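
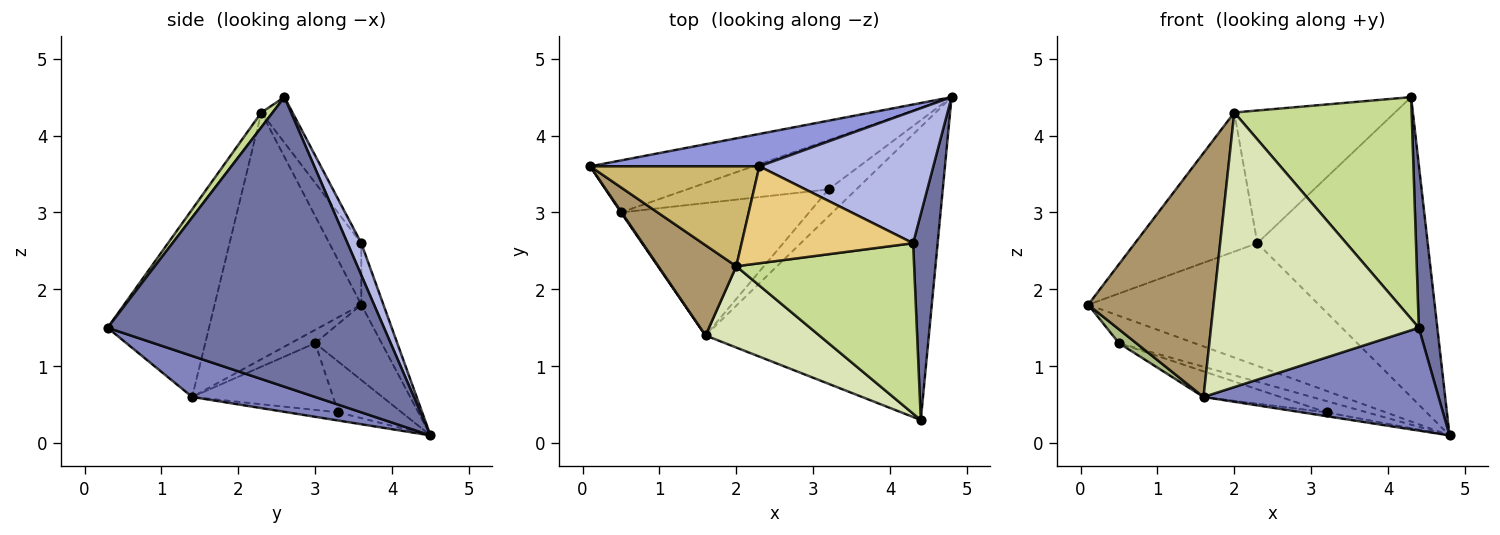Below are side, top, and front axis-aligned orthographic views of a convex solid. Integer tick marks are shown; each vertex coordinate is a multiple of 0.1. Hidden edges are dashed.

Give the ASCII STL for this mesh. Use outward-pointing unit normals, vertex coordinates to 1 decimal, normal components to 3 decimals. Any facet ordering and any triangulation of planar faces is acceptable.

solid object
 facet normal 0.994 -0.067 0.084
  outer loop
   vertex 4.3 2.6 4.5
   vertex 4.4 0.3 1.5
   vertex 4.8 4.5 0.1
  endloop
 endfacet
 facet normal 0.171 -0.326 -0.930
  outer loop
   vertex 1.6 1.4 0.6
   vertex 4.8 4.5 0.1
   vertex 4.4 0.3 1.5
  endloop
 endfacet
 facet normal -0.092 0.963 0.254
  outer loop
   vertex 2.3 3.6 2.6
   vertex 4.8 4.5 0.1
   vertex 0.1 3.6 1.8
  endloop
 endfacet
 facet normal 0.074 0.912 0.402
  outer loop
   vertex 2.3 3.6 2.6
   vertex 4.3 2.6 4.5
   vertex 4.8 4.5 0.1
  endloop
 endfacet
 facet normal -0.379 0.430 -0.819
  outer loop
   vertex 0.5 3.0 1.3
   vertex 0.1 3.6 1.8
   vertex 4.8 4.5 0.1
  endloop
 endfacet
 facet normal -0.814 -0.579 0.043
  outer loop
   vertex 0.5 3.0 1.3
   vertex 1.6 1.4 0.6
   vertex 0.1 3.6 1.8
  endloop
 endfacet
 facet normal 0.050 -0.792 0.609
  outer loop
   vertex 2.0 2.3 4.3
   vertex 4.4 0.3 1.5
   vertex 4.3 2.6 4.5
  endloop
 endfacet
 facet normal -0.424 -0.868 0.257
  outer loop
   vertex 2.0 2.3 4.3
   vertex 1.6 1.4 0.6
   vertex 4.4 0.3 1.5
  endloop
 endfacet
 facet normal -0.739 -0.632 0.234
  outer loop
   vertex 2.0 2.3 4.3
   vertex 0.1 3.6 1.8
   vertex 1.6 1.4 0.6
  endloop
 endfacet
 facet normal -0.208 0.794 0.571
  outer loop
   vertex 2.0 2.3 4.3
   vertex 2.3 3.6 2.6
   vertex 0.1 3.6 1.8
  endloop
 endfacet
 facet normal -0.155 0.798 0.583
  outer loop
   vertex 2.0 2.3 4.3
   vertex 4.3 2.6 4.5
   vertex 2.3 3.6 2.6
  endloop
 endfacet
 facet normal -0.280 0.136 -0.950
  outer loop
   vertex 3.2 3.3 0.4
   vertex 4.8 4.5 0.1
   vertex 1.6 1.4 0.6
  endloop
 endfacet
 facet normal -0.330 0.210 -0.920
  outer loop
   vertex 3.2 3.3 0.4
   vertex 0.5 3.0 1.3
   vertex 4.8 4.5 0.1
  endloop
 endfacet
 facet normal -0.329 0.179 -0.927
  outer loop
   vertex 3.2 3.3 0.4
   vertex 1.6 1.4 0.6
   vertex 0.5 3.0 1.3
  endloop
 endfacet
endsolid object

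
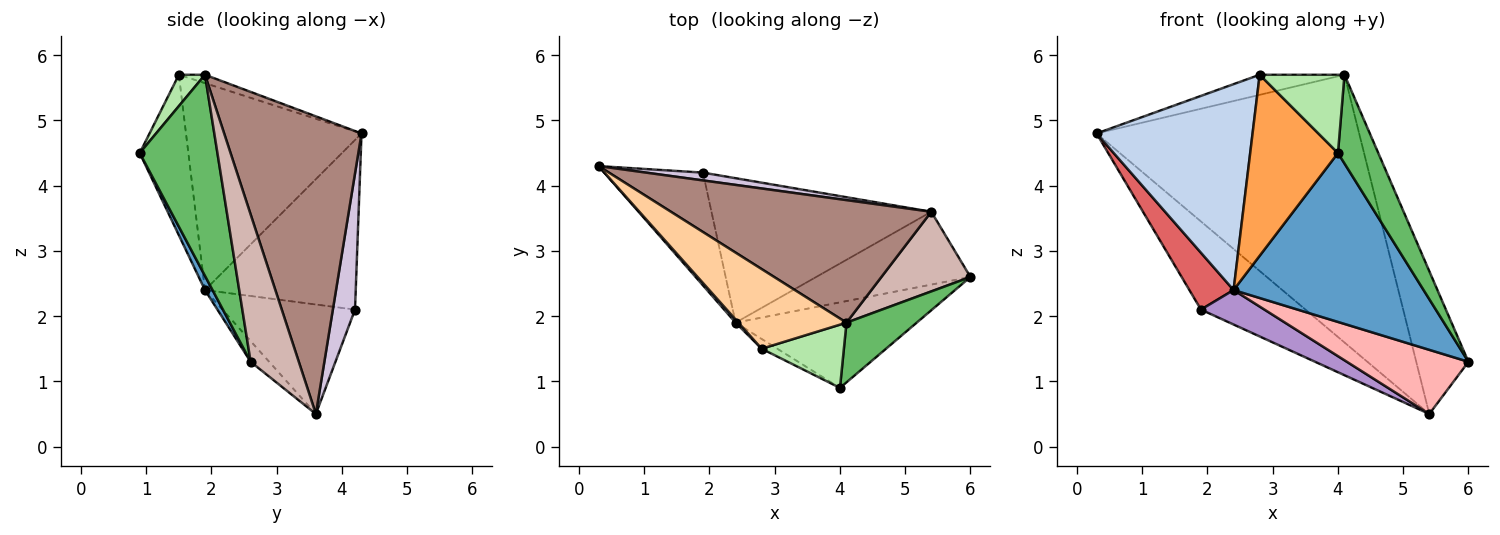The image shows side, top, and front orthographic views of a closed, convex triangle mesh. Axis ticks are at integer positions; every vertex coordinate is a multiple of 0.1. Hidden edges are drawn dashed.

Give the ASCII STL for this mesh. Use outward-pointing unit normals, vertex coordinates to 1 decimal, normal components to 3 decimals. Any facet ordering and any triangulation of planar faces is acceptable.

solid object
 facet normal 0.035 -0.892 -0.452
  outer loop
   vertex 2.4 1.9 2.4
   vertex 6.0 2.6 1.3
   vertex 4.0 0.9 4.5
  endloop
 endfacet
 facet normal -0.748 -0.664 0.010
  outer loop
   vertex 2.4 1.9 2.4
   vertex 2.8 1.5 5.7
   vertex 0.3 4.3 4.8
  endloop
 endfacet
 facet normal -0.484 -0.874 -0.047
  outer loop
   vertex 2.4 1.9 2.4
   vertex 4.0 0.9 4.5
   vertex 2.8 1.5 5.7
  endloop
 endfacet
 facet normal -0.075 0.244 0.967
  outer loop
   vertex 4.1 1.9 5.7
   vertex 0.3 4.3 4.8
   vertex 2.8 1.5 5.7
  endloop
 endfacet
 facet normal 0.848 -0.440 0.296
  outer loop
   vertex 4.1 1.9 5.7
   vertex 4.0 0.9 4.5
   vertex 6.0 2.6 1.3
  endloop
 endfacet
 facet normal 0.233 -0.757 0.611
  outer loop
   vertex 4.1 1.9 5.7
   vertex 2.8 1.5 5.7
   vertex 4.0 0.9 4.5
  endloop
 endfacet
 facet normal -0.838 -0.246 -0.487
  outer loop
   vertex 1.9 4.2 2.1
   vertex 2.4 1.9 2.4
   vertex 0.3 4.3 4.8
  endloop
 endfacet
 facet normal -0.100 -0.658 -0.747
  outer loop
   vertex 5.4 3.6 0.5
   vertex 6.0 2.6 1.3
   vertex 2.4 1.9 2.4
  endloop
 endfacet
 facet normal -0.436 -0.209 -0.875
  outer loop
   vertex 5.4 3.6 0.5
   vertex 2.4 1.9 2.4
   vertex 1.9 4.2 2.1
  endloop
 endfacet
 facet normal 0.207 0.975 0.086
  outer loop
   vertex 5.4 3.6 0.5
   vertex 1.9 4.2 2.1
   vertex 0.3 4.3 4.8
  endloop
 endfacet
 facet normal 0.430 0.821 0.376
  outer loop
   vertex 5.4 3.6 0.5
   vertex 0.3 4.3 4.8
   vertex 4.1 1.9 5.7
  endloop
 endfacet
 facet normal 0.628 0.680 0.379
  outer loop
   vertex 5.4 3.6 0.5
   vertex 4.1 1.9 5.7
   vertex 6.0 2.6 1.3
  endloop
 endfacet
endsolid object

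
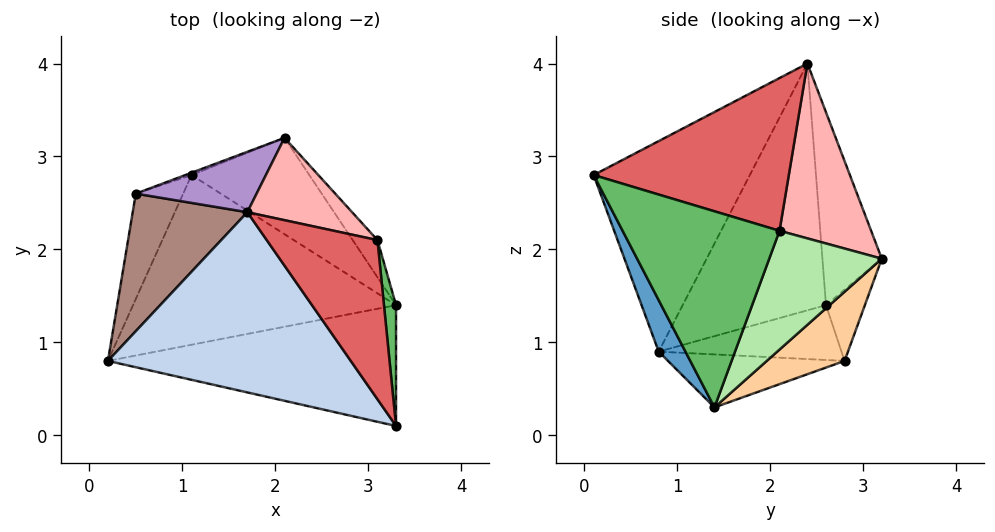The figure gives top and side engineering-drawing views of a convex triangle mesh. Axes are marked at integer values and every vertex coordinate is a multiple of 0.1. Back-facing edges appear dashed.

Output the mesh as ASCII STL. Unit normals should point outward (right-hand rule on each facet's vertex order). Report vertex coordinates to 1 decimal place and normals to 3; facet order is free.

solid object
 facet normal 0.082 -0.884 -0.460
  outer loop
   vertex 3.3 1.4 0.3
   vertex 3.3 0.1 2.8
   vertex 0.2 0.8 0.9
  endloop
 endfacet
 facet normal -0.499 -0.648 0.576
  outer loop
   vertex 1.7 2.4 4.0
   vertex 0.2 0.8 0.9
   vertex 3.3 0.1 2.8
  endloop
 endfacet
 facet normal -0.197 0.040 -0.980
  outer loop
   vertex 1.1 2.8 0.8
   vertex 3.3 1.4 0.3
   vertex 0.2 0.8 0.9
  endloop
 endfacet
 facet normal 0.340 0.741 -0.579
  outer loop
   vertex 1.1 2.8 0.8
   vertex 2.1 3.2 1.9
   vertex 3.3 1.4 0.3
  endloop
 endfacet
 facet normal 0.991 0.117 0.061
  outer loop
   vertex 3.1 2.1 2.2
   vertex 3.3 0.1 2.8
   vertex 3.3 1.4 0.3
  endloop
 endfacet
 facet normal 0.752 0.641 -0.157
  outer loop
   vertex 3.1 2.1 2.2
   vertex 3.3 1.4 0.3
   vertex 2.1 3.2 1.9
  endloop
 endfacet
 facet normal 0.784 0.249 0.568
  outer loop
   vertex 3.1 2.1 2.2
   vertex 1.7 2.4 4.0
   vertex 3.3 0.1 2.8
  endloop
 endfacet
 facet normal 0.631 0.677 0.378
  outer loop
   vertex 3.1 2.1 2.2
   vertex 2.1 3.2 1.9
   vertex 1.7 2.4 4.0
  endloop
 endfacet
 facet normal -0.409 0.876 0.256
  outer loop
   vertex 0.5 2.6 1.4
   vertex 1.7 2.4 4.0
   vertex 2.1 3.2 1.9
  endloop
 endfacet
 facet normal -0.343 0.939 -0.030
  outer loop
   vertex 0.5 2.6 1.4
   vertex 2.1 3.2 1.9
   vertex 1.1 2.8 0.8
  endloop
 endfacet
 facet normal -0.906 0.034 0.421
  outer loop
   vertex 0.5 2.6 1.4
   vertex 0.2 0.8 0.9
   vertex 1.7 2.4 4.0
  endloop
 endfacet
 facet normal -0.723 0.294 -0.625
  outer loop
   vertex 0.5 2.6 1.4
   vertex 1.1 2.8 0.8
   vertex 0.2 0.8 0.9
  endloop
 endfacet
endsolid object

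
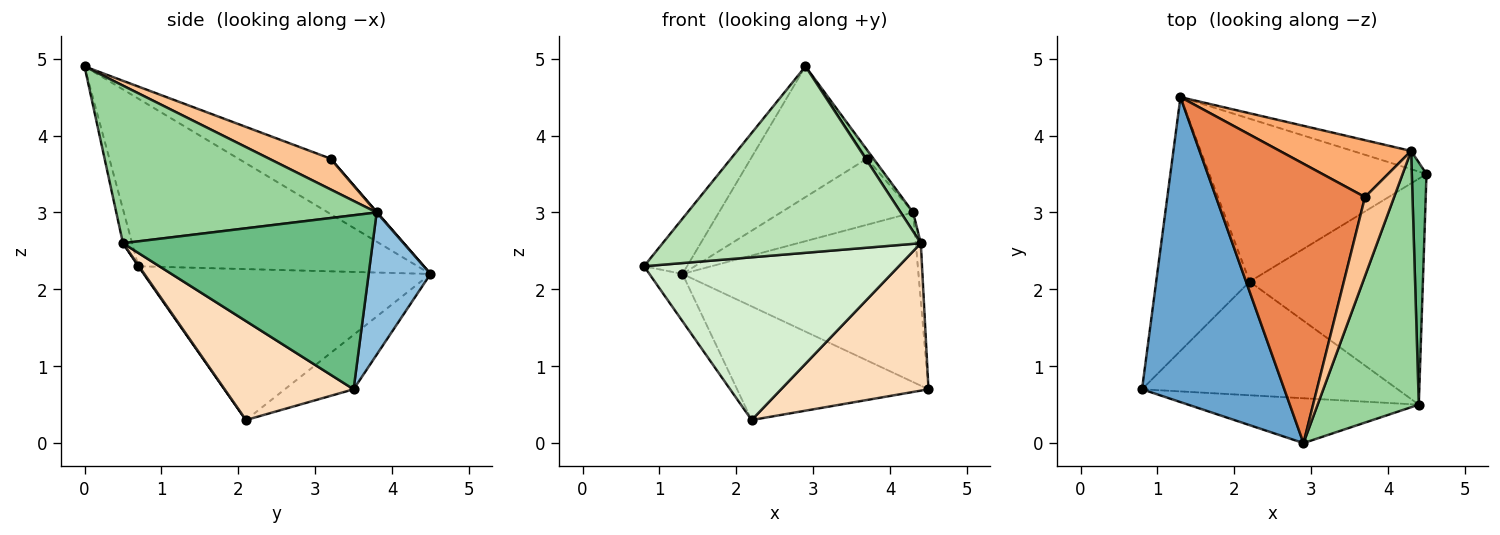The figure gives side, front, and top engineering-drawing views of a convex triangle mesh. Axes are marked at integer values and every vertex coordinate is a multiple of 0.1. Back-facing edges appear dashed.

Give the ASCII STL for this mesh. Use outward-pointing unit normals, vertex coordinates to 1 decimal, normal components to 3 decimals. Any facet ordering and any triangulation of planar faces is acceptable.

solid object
 facet normal -0.757 0.117 0.643
  outer loop
   vertex 2.9 0.0 4.9
   vertex 1.3 4.5 2.2
   vertex 0.8 0.7 2.3
  endloop
 endfacet
 facet normal 0.252 0.962 -0.104
  outer loop
   vertex 4.3 3.8 3.0
   vertex 4.5 3.5 0.7
   vertex 1.3 4.5 2.2
  endloop
 endfacet
 facet normal -0.846 0.098 -0.524
  outer loop
   vertex 2.2 2.1 0.3
   vertex 0.8 0.7 2.3
   vertex 1.3 4.5 2.2
  endloop
 endfacet
 facet normal -0.201 0.560 -0.803
  outer loop
   vertex 2.2 2.1 0.3
   vertex 1.3 4.5 2.2
   vertex 4.5 3.5 0.7
  endloop
 endfacet
 facet normal -0.319 0.402 0.858
  outer loop
   vertex 3.7 3.2 3.7
   vertex 1.3 4.5 2.2
   vertex 2.9 0.0 4.9
  endloop
 endfacet
 facet normal 0.003 0.758 0.652
  outer loop
   vertex 3.7 3.2 3.7
   vertex 4.3 3.8 3.0
   vertex 1.3 4.5 2.2
  endloop
 endfacet
 facet normal 0.724 0.076 0.686
  outer loop
   vertex 3.7 3.2 3.7
   vertex 2.9 0.0 4.9
   vertex 4.3 3.8 3.0
  endloop
 endfacet
 facet normal 0.431 -0.493 -0.756
  outer loop
   vertex 4.4 0.5 2.6
   vertex 2.2 2.1 0.3
   vertex 4.5 3.5 0.7
  endloop
 endfacet
 facet normal 0.996 0.020 0.084
  outer loop
   vertex 4.4 0.5 2.6
   vertex 4.5 3.5 0.7
   vertex 4.3 3.8 3.0
  endloop
 endfacet
 facet normal 0.841 -0.040 0.540
  outer loop
   vertex 4.4 0.5 2.6
   vertex 4.3 3.8 3.0
   vertex 2.9 0.0 4.9
  endloop
 endfacet
 facet normal -0.035 -0.972 -0.234
  outer loop
   vertex 4.4 0.5 2.6
   vertex 2.9 0.0 4.9
   vertex 0.8 0.7 2.3
  endloop
 endfacet
 facet normal 0.002 -0.820 -0.572
  outer loop
   vertex 4.4 0.5 2.6
   vertex 0.8 0.7 2.3
   vertex 2.2 2.1 0.3
  endloop
 endfacet
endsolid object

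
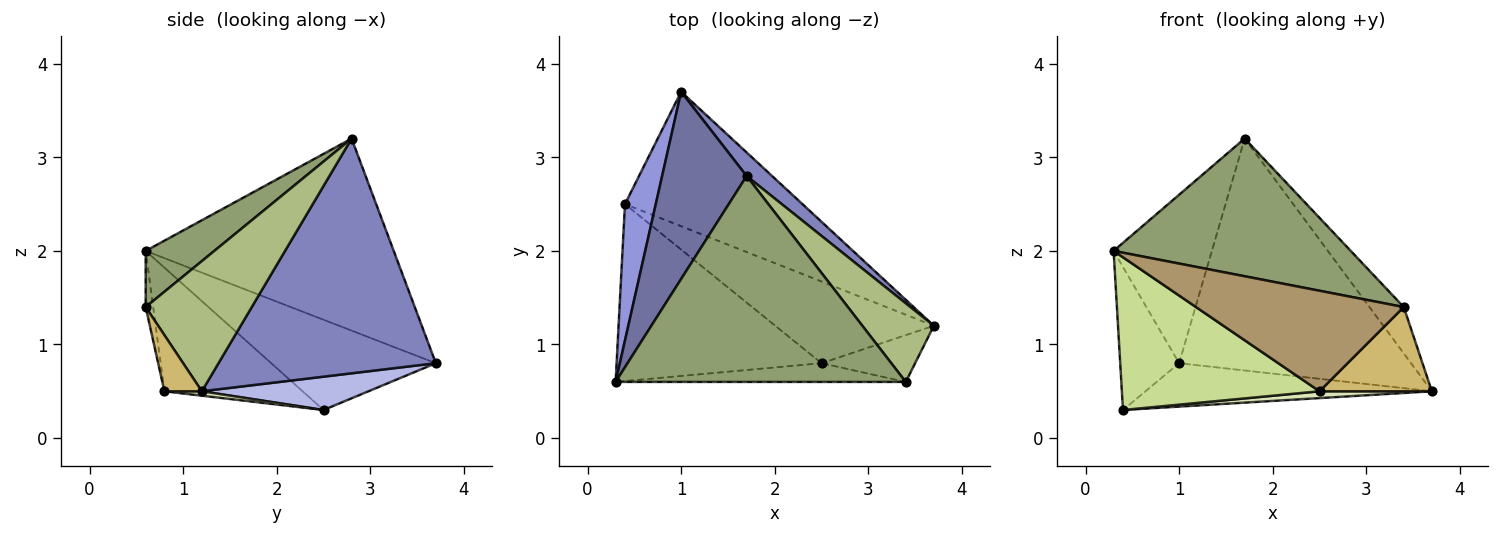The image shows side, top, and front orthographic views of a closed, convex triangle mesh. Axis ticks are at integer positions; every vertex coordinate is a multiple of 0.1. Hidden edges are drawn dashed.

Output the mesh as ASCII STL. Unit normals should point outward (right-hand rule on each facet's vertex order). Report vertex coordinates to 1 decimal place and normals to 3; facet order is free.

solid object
 facet normal -0.860 0.341 0.379
  outer loop
   vertex 1.7 2.8 3.2
   vertex 1.0 3.7 0.8
   vertex 0.3 0.6 2.0
  endloop
 endfacet
 facet normal 0.682 0.728 0.074
  outer loop
   vertex 1.7 2.8 3.2
   vertex 3.7 1.2 0.5
   vertex 1.0 3.7 0.8
  endloop
 endfacet
 facet normal -0.896 0.321 0.306
  outer loop
   vertex 0.4 2.5 0.3
   vertex 0.3 0.6 2.0
   vertex 1.0 3.7 0.8
  endloop
 endfacet
 facet normal 0.176 0.302 -0.937
  outer loop
   vertex 0.4 2.5 0.3
   vertex 1.0 3.7 0.8
   vertex 3.7 1.2 0.5
  endloop
 endfacet
 facet normal 0.159 -0.549 0.821
  outer loop
   vertex 3.4 0.6 1.4
   vertex 1.7 2.8 3.2
   vertex 0.3 0.6 2.0
  endloop
 endfacet
 facet normal 0.843 0.273 0.463
  outer loop
   vertex 3.4 0.6 1.4
   vertex 3.7 1.2 0.5
   vertex 1.7 2.8 3.2
  endloop
 endfacet
 facet normal -0.415 -0.594 -0.689
  outer loop
   vertex 2.5 0.8 0.5
   vertex 0.3 0.6 2.0
   vertex 0.4 2.5 0.3
  endloop
 endfacet
 facet normal 0.028 -0.083 -0.996
  outer loop
   vertex 2.5 0.8 0.5
   vertex 0.4 2.5 0.3
   vertex 3.7 1.2 0.5
  endloop
 endfacet
 facet normal -0.035 -0.982 -0.183
  outer loop
   vertex 2.5 0.8 0.5
   vertex 3.4 0.6 1.4
   vertex 0.3 0.6 2.0
  endloop
 endfacet
 facet normal 0.280 -0.839 -0.466
  outer loop
   vertex 2.5 0.8 0.5
   vertex 3.7 1.2 0.5
   vertex 3.4 0.6 1.4
  endloop
 endfacet
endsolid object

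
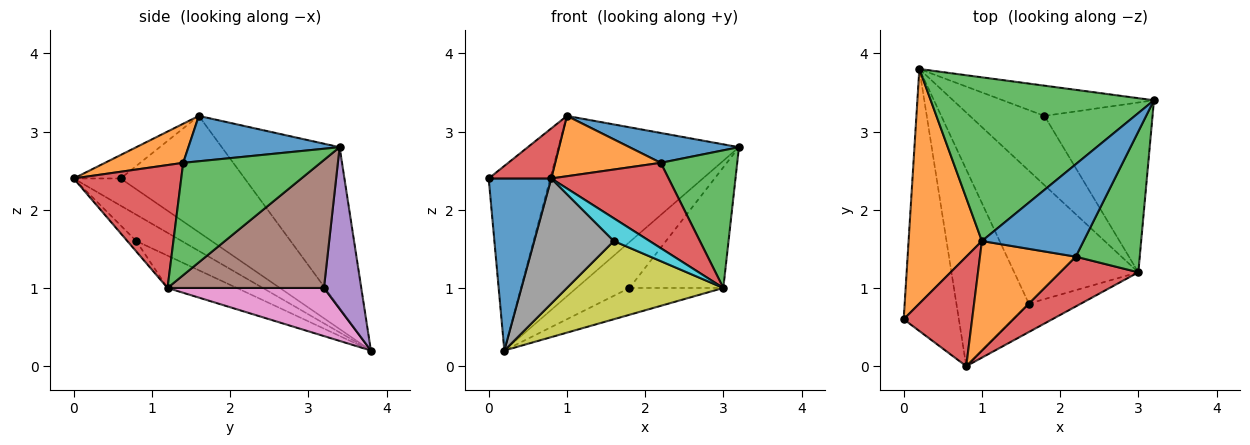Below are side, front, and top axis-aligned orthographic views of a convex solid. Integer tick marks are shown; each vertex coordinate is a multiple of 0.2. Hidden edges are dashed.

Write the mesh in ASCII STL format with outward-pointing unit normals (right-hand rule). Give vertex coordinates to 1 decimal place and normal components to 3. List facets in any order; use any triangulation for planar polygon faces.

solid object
 facet normal -0.381 -0.508 -0.773
  outer loop
   vertex 0.8 0.0 2.4
   vertex 0.0 0.6 2.4
   vertex 0.2 3.8 0.2
  endloop
 endfacet
 facet normal -0.780 0.387 0.492
  outer loop
   vertex 1.0 1.6 3.2
   vertex 0.2 3.8 0.2
   vertex 0.0 0.6 2.4
  endloop
 endfacet
 facet normal -0.435 0.667 0.605
  outer loop
   vertex 1.0 1.6 3.2
   vertex 3.2 3.4 2.8
   vertex 0.2 3.8 0.2
  endloop
 endfacet
 facet normal -0.298 -0.397 0.868
  outer loop
   vertex 1.0 1.6 3.2
   vertex 0.0 0.6 2.4
   vertex 0.8 0.0 2.4
  endloop
 endfacet
 facet normal 0.507 0.720 -0.474
  outer loop
   vertex 1.8 3.2 1.0
   vertex 0.2 3.8 0.2
   vertex 3.2 3.4 2.8
  endloop
 endfacet
 facet normal 0.695 0.417 -0.586
  outer loop
   vertex 1.8 3.2 1.0
   vertex 3.2 3.4 2.8
   vertex 3.0 1.2 1.0
  endloop
 endfacet
 facet normal 0.516 0.309 -0.799
  outer loop
   vertex 1.8 3.2 1.0
   vertex 3.0 1.2 1.0
   vertex 0.2 3.8 0.2
  endloop
 endfacet
 facet normal -0.293 -0.513 -0.807
  outer loop
   vertex 1.6 0.8 1.6
   vertex 0.8 0.0 2.4
   vertex 0.2 3.8 0.2
  endloop
 endfacet
 facet normal -0.219 -0.495 -0.841
  outer loop
   vertex 1.6 0.8 1.6
   vertex 0.2 3.8 0.2
   vertex 3.0 1.2 1.0
  endloop
 endfacet
 facet normal -0.154 -0.617 -0.772
  outer loop
   vertex 1.6 0.8 1.6
   vertex 3.0 1.2 1.0
   vertex 0.8 0.0 2.4
  endloop
 endfacet
 facet normal 0.391 -0.283 0.876
  outer loop
   vertex 2.2 1.4 2.6
   vertex 3.2 3.4 2.8
   vertex 1.0 1.6 3.2
  endloop
 endfacet
 facet normal 0.337 -0.454 0.825
  outer loop
   vertex 2.2 1.4 2.6
   vertex 1.0 1.6 3.2
   vertex 0.8 0.0 2.4
  endloop
 endfacet
 facet normal 0.782 -0.436 0.446
  outer loop
   vertex 2.2 1.4 2.6
   vertex 3.0 1.2 1.0
   vertex 3.2 3.4 2.8
  endloop
 endfacet
 facet normal 0.621 -0.677 0.395
  outer loop
   vertex 2.2 1.4 2.6
   vertex 0.8 0.0 2.4
   vertex 3.0 1.2 1.0
  endloop
 endfacet
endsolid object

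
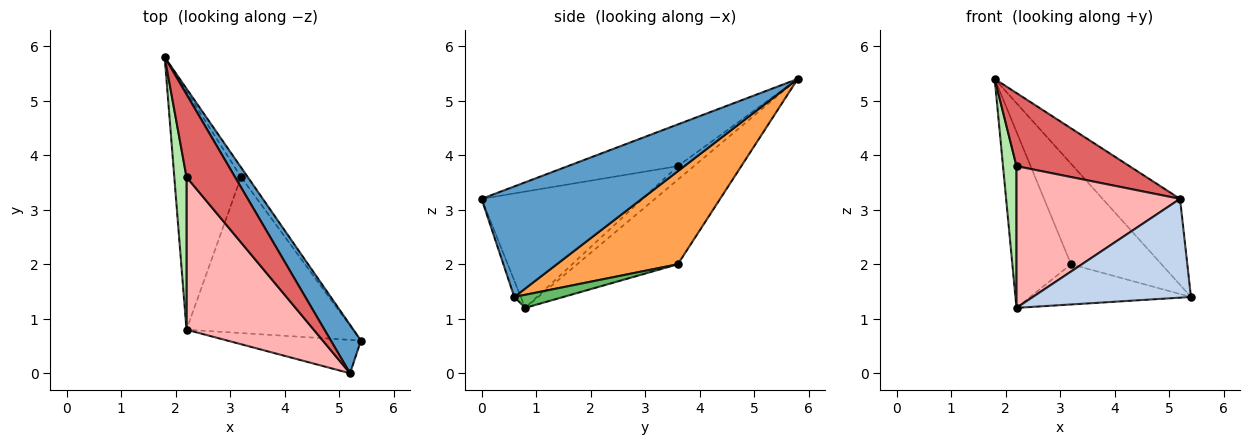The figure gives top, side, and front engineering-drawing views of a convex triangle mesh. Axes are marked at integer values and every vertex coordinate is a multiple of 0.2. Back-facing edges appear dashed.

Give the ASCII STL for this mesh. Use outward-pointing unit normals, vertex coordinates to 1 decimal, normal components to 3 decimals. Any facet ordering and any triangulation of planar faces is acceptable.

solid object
 facet normal 0.875 0.422 0.238
  outer loop
   vertex 5.2 0.0 3.2
   vertex 5.4 0.6 1.4
   vertex 1.8 5.8 5.4
  endloop
 endfacet
 facet normal -0.039 -0.947 -0.320
  outer loop
   vertex 5.2 0.0 3.2
   vertex 2.2 0.8 1.2
   vertex 5.4 0.6 1.4
  endloop
 endfacet
 facet normal 0.800 0.598 -0.058
  outer loop
   vertex 3.2 3.6 2.0
   vertex 1.8 5.8 5.4
   vertex 5.4 0.6 1.4
  endloop
 endfacet
 facet normal -0.714 0.416 -0.563
  outer loop
   vertex 3.2 3.6 2.0
   vertex 2.2 0.8 1.2
   vertex 1.8 5.8 5.4
  endloop
 endfacet
 facet normal 0.076 0.249 -0.966
  outer loop
   vertex 3.2 3.6 2.0
   vertex 5.4 0.6 1.4
   vertex 2.2 0.8 1.2
  endloop
 endfacet
 facet normal -0.630 -0.528 0.569
  outer loop
   vertex 2.2 3.6 3.8
   vertex 1.8 5.8 5.4
   vertex 2.2 0.8 1.2
  endloop
 endfacet
 facet normal -0.542 -0.557 0.630
  outer loop
   vertex 2.2 3.6 3.8
   vertex 5.2 0.0 3.2
   vertex 1.8 5.8 5.4
  endloop
 endfacet
 facet normal -0.557 -0.565 0.609
  outer loop
   vertex 2.2 3.6 3.8
   vertex 2.2 0.8 1.2
   vertex 5.2 0.0 3.2
  endloop
 endfacet
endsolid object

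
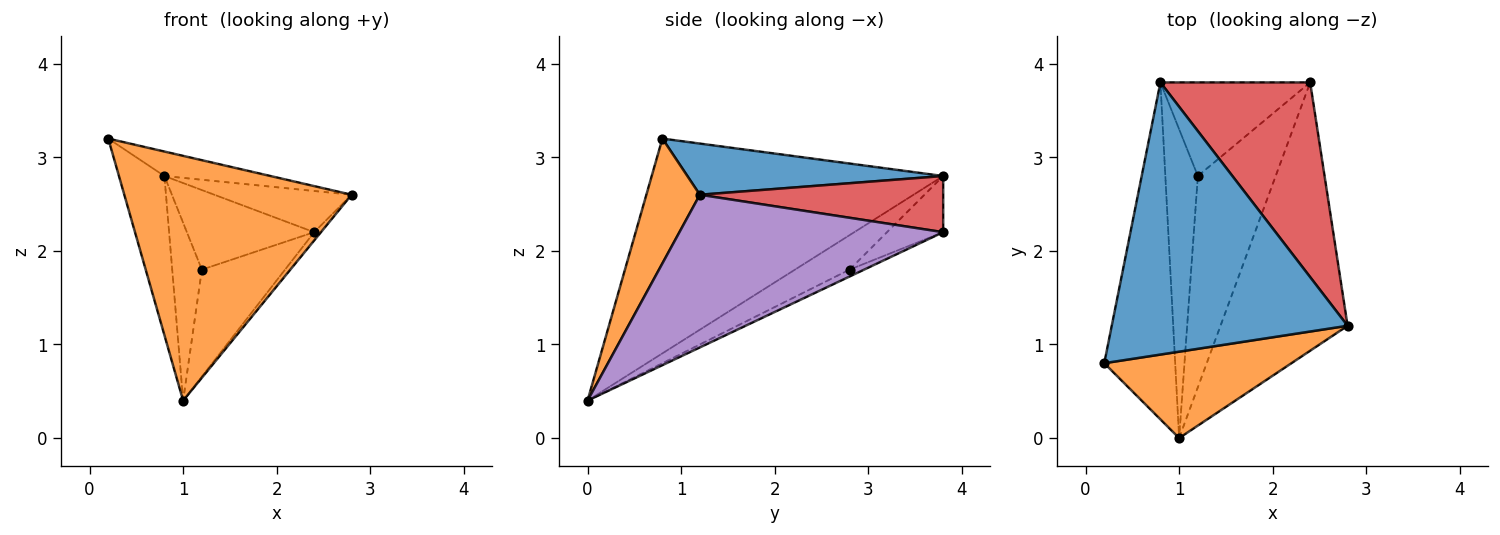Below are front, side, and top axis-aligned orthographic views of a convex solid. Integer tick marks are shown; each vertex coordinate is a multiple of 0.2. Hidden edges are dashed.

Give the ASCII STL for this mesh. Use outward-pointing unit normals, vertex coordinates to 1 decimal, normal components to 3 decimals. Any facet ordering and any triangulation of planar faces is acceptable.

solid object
 facet normal 0.211 0.088 0.974
  outer loop
   vertex 0.8 3.8 2.8
   vertex 0.2 0.8 3.2
   vertex 2.8 1.2 2.6
  endloop
 endfacet
 facet normal 0.217 -0.921 0.325
  outer loop
   vertex 1.0 0.0 0.4
   vertex 2.8 1.2 2.6
   vertex 0.2 0.8 3.2
  endloop
 endfacet
 facet normal -0.939 0.146 -0.310
  outer loop
   vertex 1.0 0.0 0.4
   vertex 0.2 0.8 3.2
   vertex 0.8 3.8 2.8
  endloop
 endfacet
 facet normal 0.344 0.194 0.918
  outer loop
   vertex 2.4 3.8 2.2
   vertex 0.8 3.8 2.8
   vertex 2.8 1.2 2.6
  endloop
 endfacet
 facet normal 0.768 0.020 -0.640
  outer loop
   vertex 2.4 3.8 2.2
   vertex 2.8 1.2 2.6
   vertex 1.0 0.0 0.4
  endloop
 endfacet
 facet normal -0.677 0.367 -0.638
  outer loop
   vertex 1.2 2.8 1.8
   vertex 1.0 0.0 0.4
   vertex 0.8 3.8 2.8
  endloop
 endfacet
 facet normal -0.275 0.623 -0.733
  outer loop
   vertex 1.2 2.8 1.8
   vertex 0.8 3.8 2.8
   vertex 2.4 3.8 2.2
  endloop
 endfacet
 facet normal -0.079 0.450 -0.889
  outer loop
   vertex 1.2 2.8 1.8
   vertex 2.4 3.8 2.2
   vertex 1.0 0.0 0.4
  endloop
 endfacet
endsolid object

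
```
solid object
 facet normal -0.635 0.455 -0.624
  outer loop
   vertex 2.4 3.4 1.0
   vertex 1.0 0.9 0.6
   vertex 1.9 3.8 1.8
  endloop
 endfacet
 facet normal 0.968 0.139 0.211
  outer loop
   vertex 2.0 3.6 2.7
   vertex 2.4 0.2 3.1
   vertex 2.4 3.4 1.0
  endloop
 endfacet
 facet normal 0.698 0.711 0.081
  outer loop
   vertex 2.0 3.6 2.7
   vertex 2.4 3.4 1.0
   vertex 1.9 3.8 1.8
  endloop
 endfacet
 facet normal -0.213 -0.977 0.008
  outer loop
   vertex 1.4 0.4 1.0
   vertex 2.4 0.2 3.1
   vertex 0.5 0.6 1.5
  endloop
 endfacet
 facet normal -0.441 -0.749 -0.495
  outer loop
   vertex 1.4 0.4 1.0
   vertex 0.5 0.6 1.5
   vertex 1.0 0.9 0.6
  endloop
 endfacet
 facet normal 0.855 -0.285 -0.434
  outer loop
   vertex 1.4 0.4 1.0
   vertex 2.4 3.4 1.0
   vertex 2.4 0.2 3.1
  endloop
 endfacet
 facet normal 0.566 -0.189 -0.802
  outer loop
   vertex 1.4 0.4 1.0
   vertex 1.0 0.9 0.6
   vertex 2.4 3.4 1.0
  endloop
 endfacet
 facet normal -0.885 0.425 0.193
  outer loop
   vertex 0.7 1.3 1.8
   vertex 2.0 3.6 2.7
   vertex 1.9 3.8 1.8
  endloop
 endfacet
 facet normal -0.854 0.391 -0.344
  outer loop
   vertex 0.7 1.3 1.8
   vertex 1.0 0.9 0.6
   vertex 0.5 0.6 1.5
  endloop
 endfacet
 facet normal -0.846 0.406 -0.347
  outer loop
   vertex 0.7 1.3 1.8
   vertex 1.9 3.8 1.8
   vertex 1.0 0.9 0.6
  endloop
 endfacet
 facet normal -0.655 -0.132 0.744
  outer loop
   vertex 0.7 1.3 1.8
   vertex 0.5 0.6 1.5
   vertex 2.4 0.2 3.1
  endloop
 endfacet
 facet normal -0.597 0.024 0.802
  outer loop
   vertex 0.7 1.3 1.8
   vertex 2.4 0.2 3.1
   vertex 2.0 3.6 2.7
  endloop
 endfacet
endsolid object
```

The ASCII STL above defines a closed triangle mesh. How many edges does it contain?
18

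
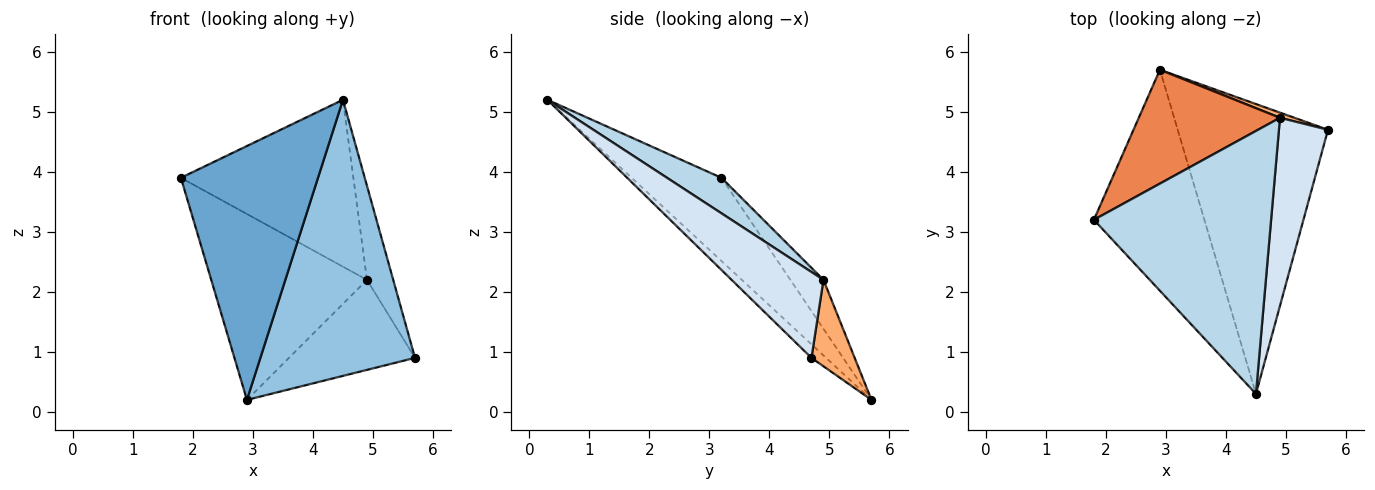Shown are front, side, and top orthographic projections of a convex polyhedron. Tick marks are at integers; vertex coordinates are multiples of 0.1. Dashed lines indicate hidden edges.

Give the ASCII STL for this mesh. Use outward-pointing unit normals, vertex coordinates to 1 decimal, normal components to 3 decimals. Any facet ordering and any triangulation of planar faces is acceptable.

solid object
 facet normal -0.443 -0.676 -0.589
  outer loop
   vertex 2.9 5.7 0.2
   vertex 4.5 0.3 5.2
   vertex 1.8 3.2 3.9
  endloop
 endfacet
 facet normal -0.065 -0.688 -0.722
  outer loop
   vertex 2.9 5.7 0.2
   vertex 5.7 4.7 0.9
   vertex 4.5 0.3 5.2
  endloop
 endfacet
 facet normal 0.167 0.528 0.832
  outer loop
   vertex 4.9 4.9 2.2
   vertex 1.8 3.2 3.9
   vertex 4.5 0.3 5.2
  endloop
 endfacet
 facet normal 0.843 0.241 0.482
  outer loop
   vertex 4.9 4.9 2.2
   vertex 4.5 0.3 5.2
   vertex 5.7 4.7 0.9
  endloop
 endfacet
 facet normal -0.178 0.839 0.514
  outer loop
   vertex 4.9 4.9 2.2
   vertex 2.9 5.7 0.2
   vertex 1.8 3.2 3.9
  endloop
 endfacet
 facet normal 0.324 0.945 0.054
  outer loop
   vertex 4.9 4.9 2.2
   vertex 5.7 4.7 0.9
   vertex 2.9 5.7 0.2
  endloop
 endfacet
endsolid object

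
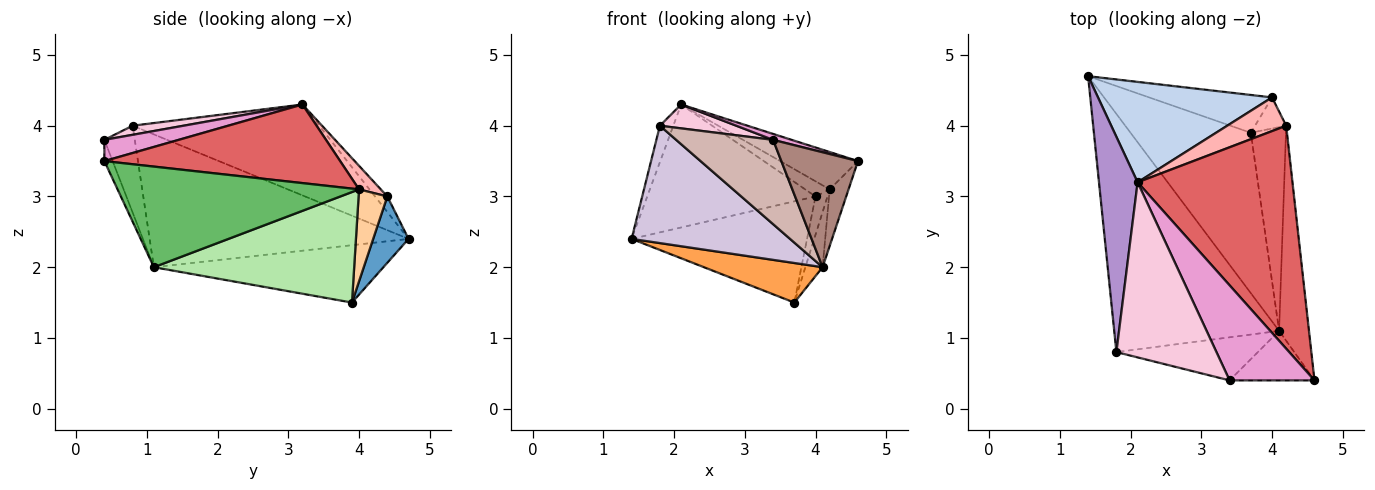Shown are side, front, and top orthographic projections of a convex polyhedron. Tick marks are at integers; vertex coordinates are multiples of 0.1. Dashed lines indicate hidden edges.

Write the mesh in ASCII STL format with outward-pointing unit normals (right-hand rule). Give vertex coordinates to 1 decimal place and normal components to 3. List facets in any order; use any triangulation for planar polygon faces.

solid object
 facet normal 0.186 0.920 -0.344
  outer loop
   vertex 4.0 4.4 3.0
   vertex 3.7 3.9 1.5
   vertex 1.4 4.7 2.4
  endloop
 endfacet
 facet normal -0.056 0.773 0.631
  outer loop
   vertex 4.0 4.4 3.0
   vertex 1.4 4.7 2.4
   vertex 2.1 3.2 4.3
  endloop
 endfacet
 facet normal -0.420 -0.217 -0.881
  outer loop
   vertex 4.1 1.1 2.0
   vertex 1.4 4.7 2.4
   vertex 3.7 3.9 1.5
  endloop
 endfacet
 facet normal 0.881 0.366 -0.298
  outer loop
   vertex 4.2 4.0 3.1
   vertex 3.7 3.9 1.5
   vertex 4.0 4.4 3.0
  endloop
 endfacet
 facet normal 0.956 0.075 -0.284
  outer loop
   vertex 4.2 4.0 3.1
   vertex 4.6 0.4 3.5
   vertex 4.1 1.1 2.0
  endloop
 endfacet
 facet normal 0.950 0.082 -0.302
  outer loop
   vertex 4.2 4.0 3.1
   vertex 4.1 1.1 2.0
   vertex 3.7 3.9 1.5
  endloop
 endfacet
 facet normal 0.448 0.148 0.882
  outer loop
   vertex 4.2 4.0 3.1
   vertex 2.1 3.2 4.3
   vertex 4.6 0.4 3.5
  endloop
 endfacet
 facet normal 0.343 0.386 0.857
  outer loop
   vertex 4.2 4.0 3.1
   vertex 4.0 4.4 3.0
   vertex 2.1 3.2 4.3
  endloop
 endfacet
 facet normal -0.918 0.066 0.390
  outer loop
   vertex 1.8 0.8 4.0
   vertex 2.1 3.2 4.3
   vertex 1.4 4.7 2.4
  endloop
 endfacet
 facet normal -0.586 -0.358 -0.727
  outer loop
   vertex 1.8 0.8 4.0
   vertex 1.4 4.7 2.4
   vertex 4.1 1.1 2.0
  endloop
 endfacet
 facet normal -0.098 -0.914 -0.394
  outer loop
   vertex 3.4 0.4 3.8
   vertex 4.1 1.1 2.0
   vertex 4.6 0.4 3.5
  endloop
 endfacet
 facet normal -0.269 -0.858 -0.438
  outer loop
   vertex 3.4 0.4 3.8
   vertex 1.8 0.8 4.0
   vertex 4.1 1.1 2.0
  endloop
 endfacet
 facet normal 0.242 -0.061 0.968
  outer loop
   vertex 3.4 0.4 3.8
   vertex 4.6 0.4 3.5
   vertex 2.1 3.2 4.3
  endloop
 endfacet
 facet normal 0.090 -0.135 0.987
  outer loop
   vertex 3.4 0.4 3.8
   vertex 2.1 3.2 4.3
   vertex 1.8 0.8 4.0
  endloop
 endfacet
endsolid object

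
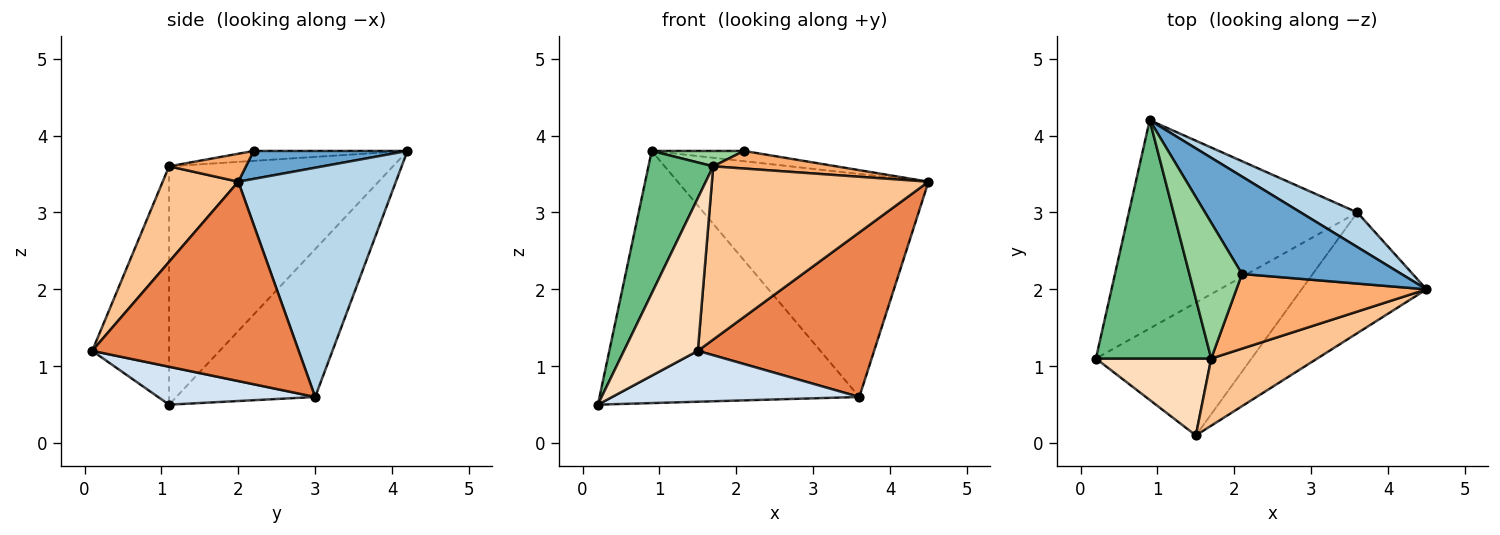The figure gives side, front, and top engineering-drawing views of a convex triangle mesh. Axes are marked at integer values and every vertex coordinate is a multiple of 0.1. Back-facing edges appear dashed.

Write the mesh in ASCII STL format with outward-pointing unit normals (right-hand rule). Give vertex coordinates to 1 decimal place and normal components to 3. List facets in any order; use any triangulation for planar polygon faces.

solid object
 facet normal 0.172 0.103 0.980
  outer loop
   vertex 2.1 2.2 3.8
   vertex 4.5 2.0 3.4
   vertex 0.9 4.2 3.8
  endloop
 endfacet
 facet normal -0.381 0.713 -0.589
  outer loop
   vertex 3.6 3.0 0.6
   vertex 0.2 1.1 0.5
   vertex 0.9 4.2 3.8
  endloop
 endfacet
 facet normal 0.528 0.840 0.130
  outer loop
   vertex 3.6 3.0 0.6
   vertex 0.9 4.2 3.8
   vertex 4.5 2.0 3.4
  endloop
 endfacet
 facet normal 0.222 -0.349 -0.910
  outer loop
   vertex 1.5 0.1 1.2
   vertex 0.2 1.1 0.5
   vertex 3.6 3.0 0.6
  endloop
 endfacet
 facet normal 0.687 -0.586 -0.430
  outer loop
   vertex 1.5 0.1 1.2
   vertex 3.6 3.0 0.6
   vertex 4.5 2.0 3.4
  endloop
 endfacet
 facet normal 0.142 -0.227 0.964
  outer loop
   vertex 1.7 1.1 3.6
   vertex 4.5 2.0 3.4
   vertex 2.1 2.2 3.8
  endloop
 endfacet
 facet normal 0.310 -0.887 0.344
  outer loop
   vertex 1.7 1.1 3.6
   vertex 1.5 0.1 1.2
   vertex 4.5 2.0 3.4
  endloop
 endfacet
 facet normal -0.681 -0.654 0.329
  outer loop
   vertex 1.7 1.1 3.6
   vertex 0.2 1.1 0.5
   vertex 1.5 0.1 1.2
  endloop
 endfacet
 facet normal -0.871 -0.252 0.422
  outer loop
   vertex 1.7 1.1 3.6
   vertex 0.9 4.2 3.8
   vertex 0.2 1.1 0.5
  endloop
 endfacet
 facet normal -0.184 -0.111 0.977
  outer loop
   vertex 1.7 1.1 3.6
   vertex 2.1 2.2 3.8
   vertex 0.9 4.2 3.8
  endloop
 endfacet
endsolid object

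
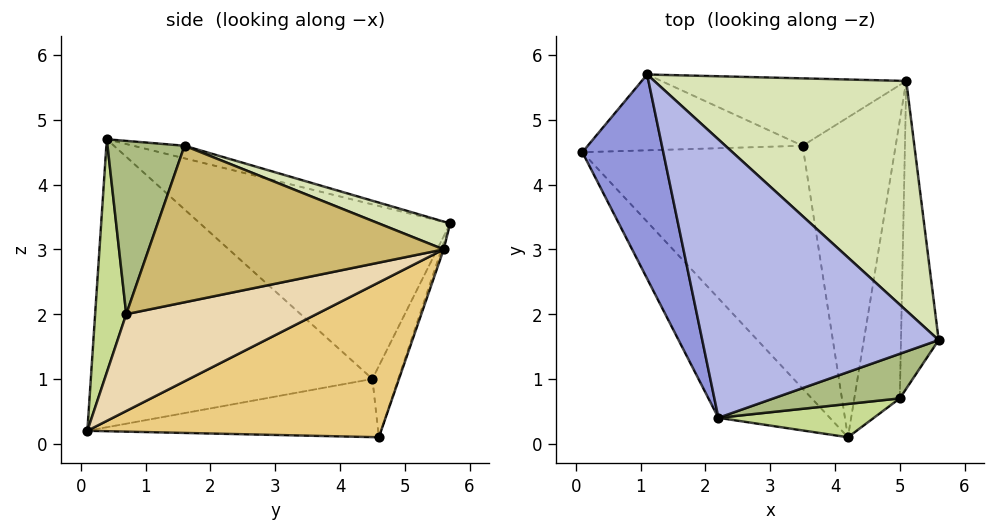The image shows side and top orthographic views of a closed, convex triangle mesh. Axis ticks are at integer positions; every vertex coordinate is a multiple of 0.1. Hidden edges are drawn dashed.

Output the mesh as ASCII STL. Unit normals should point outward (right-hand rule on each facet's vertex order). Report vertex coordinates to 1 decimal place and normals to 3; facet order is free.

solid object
 facet normal -0.727 -0.626 -0.281
  outer loop
   vertex 4.2 0.1 0.2
   vertex 2.2 0.4 4.7
   vertex 0.1 4.5 1.0
  endloop
 endfacet
 facet normal -0.254 -0.061 -0.965
  outer loop
   vertex 3.5 4.6 0.1
   vertex 4.2 0.1 0.2
   vertex 0.1 4.5 1.0
  endloop
 endfacet
 facet normal -0.904 -0.085 0.419
  outer loop
   vertex 1.1 5.7 3.4
   vertex 0.1 4.5 1.0
   vertex 2.2 0.4 4.7
  endloop
 endfacet
 facet normal -0.052 0.228 0.972
  outer loop
   vertex 1.1 5.7 3.4
   vertex 2.2 0.4 4.7
   vertex 5.6 1.6 4.6
  endloop
 endfacet
 facet normal -0.132 0.908 -0.399
  outer loop
   vertex 1.1 5.7 3.4
   vertex 3.5 4.6 0.1
   vertex 0.1 4.5 1.0
  endloop
 endfacet
 facet normal 0.329 -0.913 0.240
  outer loop
   vertex 5.0 0.7 2.0
   vertex 5.6 1.6 4.6
   vertex 2.2 0.4 4.7
  endloop
 endfacet
 facet normal 0.282 -0.941 0.188
  outer loop
   vertex 5.0 0.7 2.0
   vertex 2.2 0.4 4.7
   vertex 4.2 0.1 0.2
  endloop
 endfacet
 facet normal 0.101 0.380 0.919
  outer loop
   vertex 5.1 5.6 3.0
   vertex 1.1 5.7 3.4
   vertex 5.6 1.6 4.6
  endloop
 endfacet
 facet normal -0.009 0.947 -0.322
  outer loop
   vertex 5.1 5.6 3.0
   vertex 3.5 4.6 0.1
   vertex 1.1 5.7 3.4
  endloop
 endfacet
 facet normal 0.972 0.028 -0.234
  outer loop
   vertex 5.1 5.6 3.0
   vertex 5.6 1.6 4.6
   vertex 5.0 0.7 2.0
  endloop
 endfacet
 facet normal 0.851 0.121 -0.511
  outer loop
   vertex 5.1 5.6 3.0
   vertex 4.2 0.1 0.2
   vertex 3.5 4.6 0.1
  endloop
 endfacet
 facet normal 0.903 0.068 -0.424
  outer loop
   vertex 5.1 5.6 3.0
   vertex 5.0 0.7 2.0
   vertex 4.2 0.1 0.2
  endloop
 endfacet
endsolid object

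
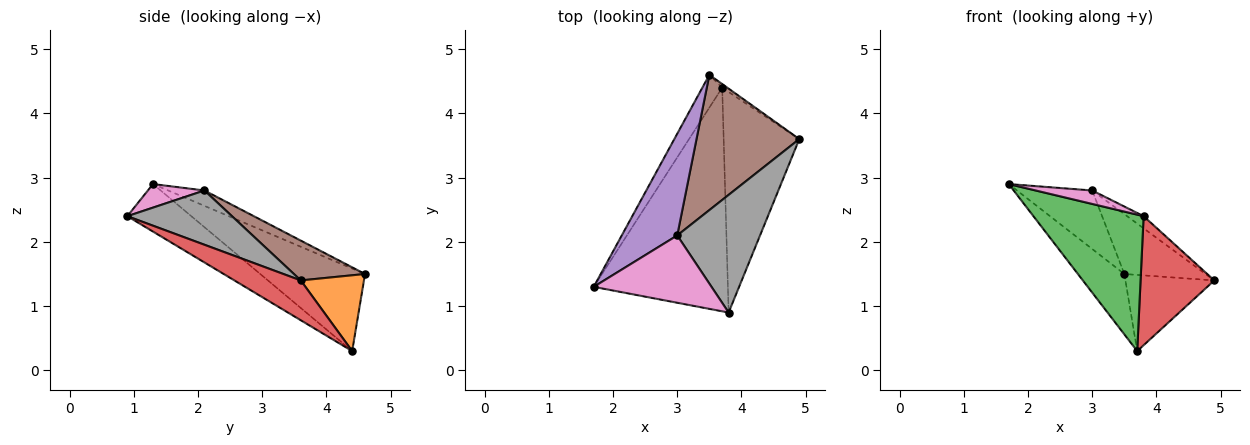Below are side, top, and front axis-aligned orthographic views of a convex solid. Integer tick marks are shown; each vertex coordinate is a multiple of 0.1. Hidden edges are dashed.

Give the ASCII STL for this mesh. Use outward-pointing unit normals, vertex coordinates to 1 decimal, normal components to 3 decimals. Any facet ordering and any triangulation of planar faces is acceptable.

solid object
 facet normal -0.893 0.396 -0.215
  outer loop
   vertex 3.7 4.4 0.3
   vertex 1.7 1.3 2.9
   vertex 3.5 4.6 1.5
  endloop
 endfacet
 facet normal 0.579 0.814 -0.039
  outer loop
   vertex 3.7 4.4 0.3
   vertex 3.5 4.6 1.5
   vertex 4.9 3.6 1.4
  endloop
 endfacet
 facet normal -0.290 -0.499 -0.817
  outer loop
   vertex 3.8 0.9 2.4
   vertex 1.7 1.3 2.9
   vertex 3.7 4.4 0.3
  endloop
 endfacet
 facet normal 0.414 -0.460 -0.786
  outer loop
   vertex 3.8 0.9 2.4
   vertex 3.7 4.4 0.3
   vertex 4.9 3.6 1.4
  endloop
 endfacet
 facet normal -0.234 0.485 0.843
  outer loop
   vertex 3.0 2.1 2.8
   vertex 3.5 4.6 1.5
   vertex 1.7 1.3 2.9
  endloop
 endfacet
 facet normal 0.334 0.381 0.862
  outer loop
   vertex 3.0 2.1 2.8
   vertex 4.9 3.6 1.4
   vertex 3.5 4.6 1.5
  endloop
 endfacet
 facet normal 0.192 -0.192 0.962
  outer loop
   vertex 3.0 2.1 2.8
   vertex 1.7 1.3 2.9
   vertex 3.8 0.9 2.4
  endloop
 endfacet
 facet normal 0.546 0.086 0.833
  outer loop
   vertex 3.0 2.1 2.8
   vertex 3.8 0.9 2.4
   vertex 4.9 3.6 1.4
  endloop
 endfacet
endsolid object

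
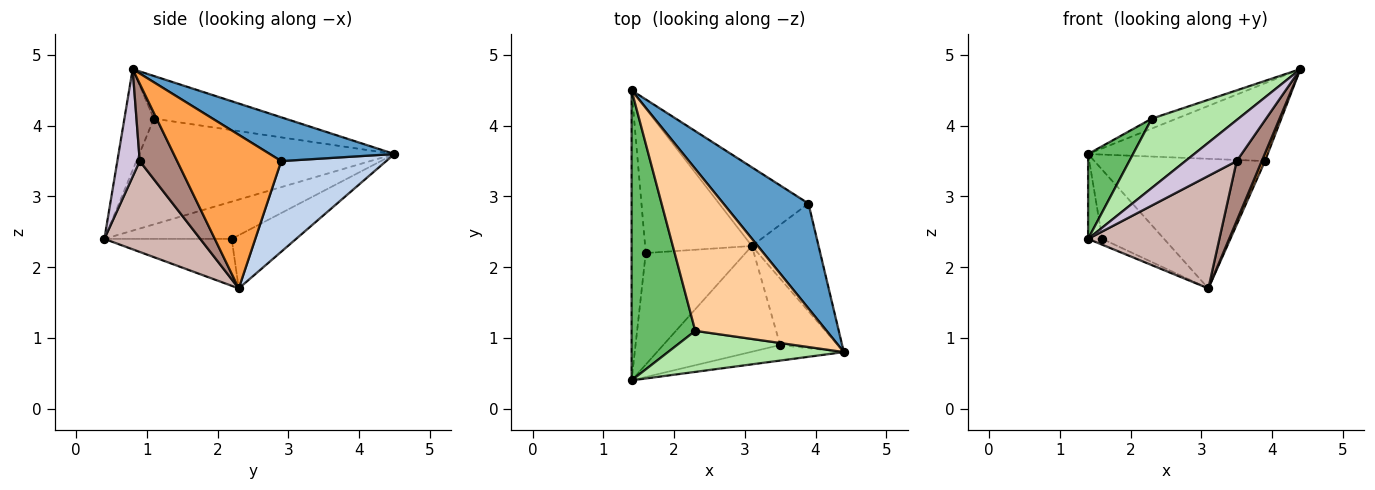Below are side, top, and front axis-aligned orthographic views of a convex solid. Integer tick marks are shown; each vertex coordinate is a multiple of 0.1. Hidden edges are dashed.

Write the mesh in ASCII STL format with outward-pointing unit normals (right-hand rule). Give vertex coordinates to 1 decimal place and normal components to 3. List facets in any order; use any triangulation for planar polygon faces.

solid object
 facet normal 0.382 0.550 0.742
  outer loop
   vertex 3.9 2.9 3.5
   vertex 1.4 4.5 3.6
   vertex 4.4 0.8 4.8
  endloop
 endfacet
 facet normal 0.466 0.756 -0.459
  outer loop
   vertex 3.9 2.9 3.5
   vertex 3.1 2.3 1.7
   vertex 1.4 4.5 3.6
  endloop
 endfacet
 facet normal 0.917 -0.028 -0.398
  outer loop
   vertex 3.9 2.9 3.5
   vertex 4.4 0.8 4.8
   vertex 3.1 2.3 1.7
  endloop
 endfacet
 facet normal -0.308 0.058 0.950
  outer loop
   vertex 2.3 1.1 4.1
   vertex 4.4 0.8 4.8
   vertex 1.4 4.5 3.6
  endloop
 endfacet
 facet normal -0.847 -0.149 0.510
  outer loop
   vertex 2.3 1.1 4.1
   vertex 1.4 4.5 3.6
   vertex 1.4 0.4 2.4
  endloop
 endfacet
 facet normal -0.281 -0.826 0.489
  outer loop
   vertex 2.3 1.1 4.1
   vertex 1.4 0.4 2.4
   vertex 4.4 0.8 4.8
  endloop
 endfacet
 facet normal -0.930 0.103 -0.353
  outer loop
   vertex 1.6 2.2 2.4
   vertex 1.4 0.4 2.4
   vertex 1.4 4.5 3.6
  endloop
 endfacet
 facet normal -0.410 0.394 -0.823
  outer loop
   vertex 1.6 2.2 2.4
   vertex 1.4 4.5 3.6
   vertex 3.1 2.3 1.7
  endloop
 endfacet
 facet normal -0.425 0.047 -0.904
  outer loop
   vertex 1.6 2.2 2.4
   vertex 3.1 2.3 1.7
   vertex 1.4 0.4 2.4
  endloop
 endfacet
 facet normal 0.378 -0.866 -0.328
  outer loop
   vertex 3.5 0.9 3.5
   vertex 4.4 0.8 4.8
   vertex 1.4 0.4 2.4
  endloop
 endfacet
 facet normal 0.707 -0.474 -0.526
  outer loop
   vertex 3.5 0.9 3.5
   vertex 3.1 2.3 1.7
   vertex 4.4 0.8 4.8
  endloop
 endfacet
 facet normal 0.470 -0.643 -0.605
  outer loop
   vertex 3.5 0.9 3.5
   vertex 1.4 0.4 2.4
   vertex 3.1 2.3 1.7
  endloop
 endfacet
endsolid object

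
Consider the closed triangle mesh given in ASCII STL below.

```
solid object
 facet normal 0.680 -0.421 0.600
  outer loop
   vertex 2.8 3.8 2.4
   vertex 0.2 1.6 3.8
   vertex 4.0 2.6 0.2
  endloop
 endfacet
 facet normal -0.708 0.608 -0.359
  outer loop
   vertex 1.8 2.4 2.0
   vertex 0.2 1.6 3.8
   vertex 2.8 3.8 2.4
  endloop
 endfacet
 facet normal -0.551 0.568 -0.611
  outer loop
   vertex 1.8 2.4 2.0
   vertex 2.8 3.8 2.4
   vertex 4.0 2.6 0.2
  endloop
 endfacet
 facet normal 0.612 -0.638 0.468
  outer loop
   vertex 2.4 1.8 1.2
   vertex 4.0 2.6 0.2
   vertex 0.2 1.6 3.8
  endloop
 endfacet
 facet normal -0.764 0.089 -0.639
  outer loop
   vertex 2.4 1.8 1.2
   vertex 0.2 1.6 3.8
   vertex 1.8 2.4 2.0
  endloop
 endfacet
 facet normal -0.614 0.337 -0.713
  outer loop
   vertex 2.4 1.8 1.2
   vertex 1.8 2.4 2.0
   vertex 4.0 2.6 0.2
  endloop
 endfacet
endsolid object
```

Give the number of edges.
9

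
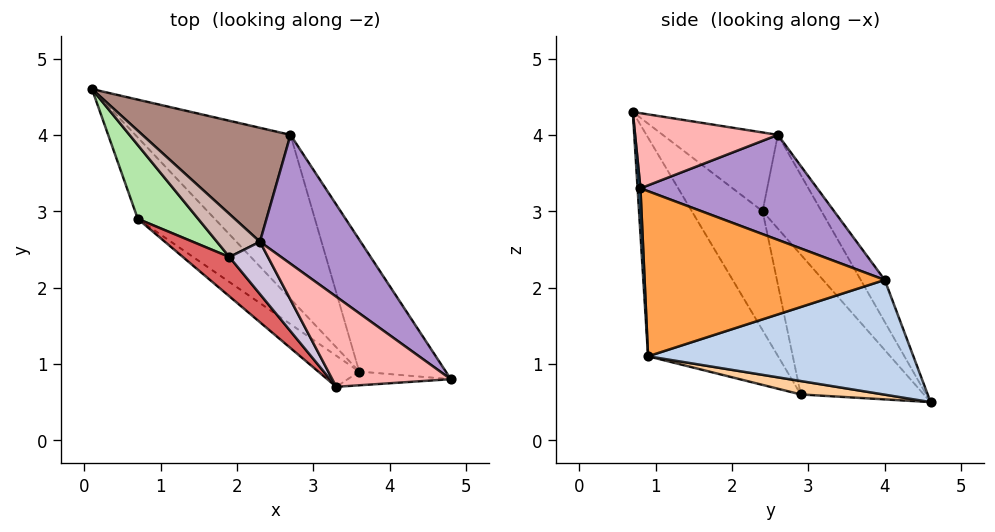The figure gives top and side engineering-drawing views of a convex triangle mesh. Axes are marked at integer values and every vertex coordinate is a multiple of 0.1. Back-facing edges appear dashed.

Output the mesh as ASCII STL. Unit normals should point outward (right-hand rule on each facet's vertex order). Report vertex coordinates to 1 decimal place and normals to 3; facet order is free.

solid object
 facet normal 0.027 -0.998 -0.060
  outer loop
   vertex 3.6 0.9 1.1
   vertex 4.8 0.8 3.3
   vertex 3.3 0.7 4.3
  endloop
 endfacet
 facet normal 0.546 0.397 -0.738
  outer loop
   vertex 2.7 4.0 2.1
   vertex 3.6 0.9 1.1
   vertex 0.1 4.6 0.5
  endloop
 endfacet
 facet normal 0.820 0.377 -0.430
  outer loop
   vertex 2.7 4.0 2.1
   vertex 4.8 0.8 3.3
   vertex 3.6 0.9 1.1
  endloop
 endfacet
 facet normal 0.172 0.003 -0.985
  outer loop
   vertex 0.7 2.9 0.6
   vertex 0.1 4.6 0.5
   vertex 3.6 0.9 1.1
  endloop
 endfacet
 facet normal -0.553 -0.827 -0.103
  outer loop
   vertex 0.7 2.9 0.6
   vertex 3.6 0.9 1.1
   vertex 3.3 0.7 4.3
  endloop
 endfacet
 facet normal -0.879 -0.288 0.380
  outer loop
   vertex 1.9 2.4 3.0
   vertex 0.1 4.6 0.5
   vertex 0.7 2.9 0.6
  endloop
 endfacet
 facet normal -0.837 -0.439 0.327
  outer loop
   vertex 1.9 2.4 3.0
   vertex 0.7 2.9 0.6
   vertex 3.3 0.7 4.3
  endloop
 endfacet
 facet normal 0.494 0.383 0.780
  outer loop
   vertex 2.3 2.6 4.0
   vertex 3.3 0.7 4.3
   vertex 4.8 0.8 3.3
  endloop
 endfacet
 facet normal 0.582 0.591 0.558
  outer loop
   vertex 2.3 2.6 4.0
   vertex 4.8 0.8 3.3
   vertex 2.7 4.0 2.1
  endloop
 endfacet
 facet normal -0.833 -0.374 0.408
  outer loop
   vertex 2.3 2.6 4.0
   vertex 1.9 2.4 3.0
   vertex 3.3 0.7 4.3
  endloop
 endfacet
 facet normal -0.160 0.810 0.564
  outer loop
   vertex 2.3 2.6 4.0
   vertex 2.7 4.0 2.1
   vertex 0.1 4.6 0.5
  endloop
 endfacet
 facet normal -0.877 -0.260 0.403
  outer loop
   vertex 2.3 2.6 4.0
   vertex 0.1 4.6 0.5
   vertex 1.9 2.4 3.0
  endloop
 endfacet
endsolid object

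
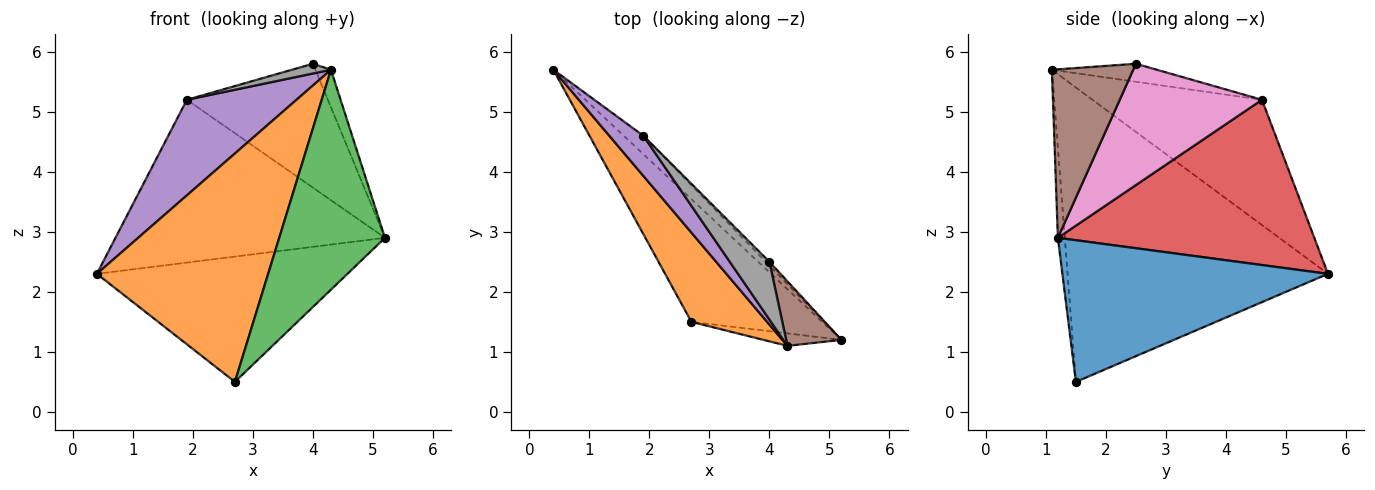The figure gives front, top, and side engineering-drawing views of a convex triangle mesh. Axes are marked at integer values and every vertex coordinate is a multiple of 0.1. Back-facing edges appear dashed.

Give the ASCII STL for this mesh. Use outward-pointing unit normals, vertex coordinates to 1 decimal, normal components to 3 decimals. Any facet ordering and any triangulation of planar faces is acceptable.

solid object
 facet normal 0.604 0.570 -0.558
  outer loop
   vertex 2.7 1.5 0.5
   vertex 0.4 5.7 2.3
   vertex 5.2 1.2 2.9
  endloop
 endfacet
 facet normal -0.817 -0.537 0.210
  outer loop
   vertex 4.3 1.1 5.7
   vertex 0.4 5.7 2.3
   vertex 2.7 1.5 0.5
  endloop
 endfacet
 facet normal -0.065 -0.996 -0.057
  outer loop
   vertex 4.3 1.1 5.7
   vertex 2.7 1.5 0.5
   vertex 5.2 1.2 2.9
  endloop
 endfacet
 facet normal 0.687 0.722 -0.082
  outer loop
   vertex 1.9 4.6 5.2
   vertex 5.2 1.2 2.9
   vertex 0.4 5.7 2.3
  endloop
 endfacet
 facet normal -0.819 -0.530 0.223
  outer loop
   vertex 1.9 4.6 5.2
   vertex 0.4 5.7 2.3
   vertex 4.3 1.1 5.7
  endloop
 endfacet
 facet normal 0.935 0.178 0.307
  outer loop
   vertex 4.0 2.5 5.8
   vertex 4.3 1.1 5.7
   vertex 5.2 1.2 2.9
  endloop
 endfacet
 facet normal 0.710 0.704 -0.022
  outer loop
   vertex 4.0 2.5 5.8
   vertex 5.2 1.2 2.9
   vertex 1.9 4.6 5.2
  endloop
 endfacet
 facet normal -0.409 -0.152 0.900
  outer loop
   vertex 4.0 2.5 5.8
   vertex 1.9 4.6 5.2
   vertex 4.3 1.1 5.7
  endloop
 endfacet
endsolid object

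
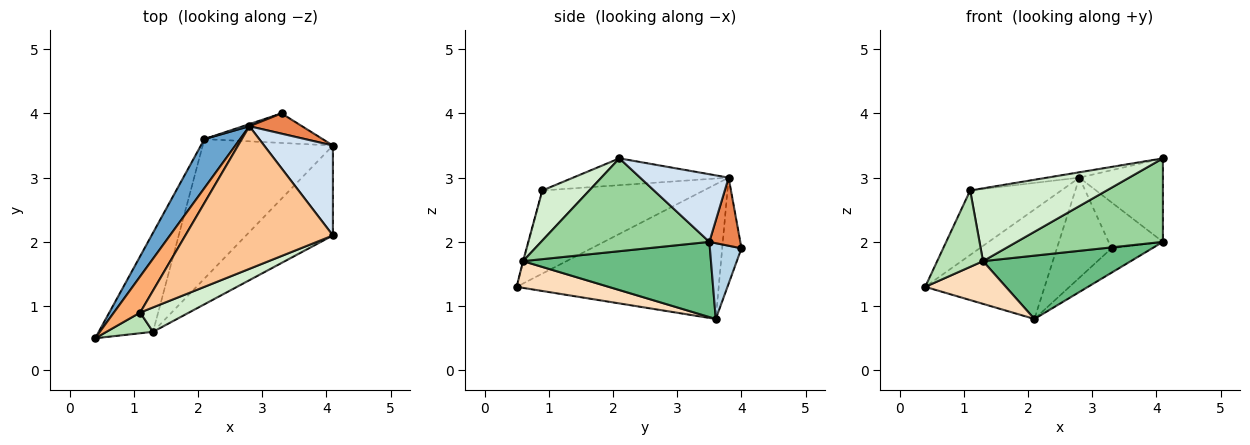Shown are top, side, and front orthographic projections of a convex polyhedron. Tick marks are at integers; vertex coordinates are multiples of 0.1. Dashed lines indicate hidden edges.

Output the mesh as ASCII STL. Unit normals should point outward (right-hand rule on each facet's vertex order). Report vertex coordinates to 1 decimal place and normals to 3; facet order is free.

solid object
 facet normal -0.839 0.496 0.222
  outer loop
   vertex 2.8 3.8 3.0
   vertex 2.1 3.6 0.8
   vertex 0.4 0.5 1.3
  endloop
 endfacet
 facet normal -0.333 0.943 0.020
  outer loop
   vertex 2.8 3.8 3.0
   vertex 3.3 4.0 1.9
   vertex 2.1 3.6 0.8
  endloop
 endfacet
 facet normal 0.443 0.571 -0.691
  outer loop
   vertex 4.1 3.5 2.0
   vertex 2.1 3.6 0.8
   vertex 3.3 4.0 1.9
  endloop
 endfacet
 facet normal 0.585 0.552 0.594
  outer loop
   vertex 4.1 3.5 2.0
   vertex 2.8 3.8 3.0
   vertex 4.1 2.1 3.3
  endloop
 endfacet
 facet normal 0.462 0.811 0.358
  outer loop
   vertex 4.1 3.5 2.0
   vertex 3.3 4.0 1.9
   vertex 2.8 3.8 3.0
  endloop
 endfacet
 facet normal -0.840 0.474 0.265
  outer loop
   vertex 1.1 0.9 2.8
   vertex 2.8 3.8 3.0
   vertex 0.4 0.5 1.3
  endloop
 endfacet
 facet normal -0.179 0.037 0.983
  outer loop
   vertex 1.1 0.9 2.8
   vertex 4.1 2.1 3.3
   vertex 2.8 3.8 3.0
  endloop
 endfacet
 facet normal 0.412 -0.361 -0.837
  outer loop
   vertex 1.3 0.6 1.7
   vertex 0.4 0.5 1.3
   vertex 2.1 3.6 0.8
  endloop
 endfacet
 facet normal 0.465 -0.366 -0.806
  outer loop
   vertex 1.3 0.6 1.7
   vertex 2.1 3.6 0.8
   vertex 4.1 3.5 2.0
  endloop
 endfacet
 facet normal 0.617 -0.536 -0.577
  outer loop
   vertex 1.3 0.6 1.7
   vertex 4.1 3.5 2.0
   vertex 4.1 2.1 3.3
  endloop
 endfacet
 facet normal -0.009 -0.965 0.262
  outer loop
   vertex 1.3 0.6 1.7
   vertex 1.1 0.9 2.8
   vertex 0.4 0.5 1.3
  endloop
 endfacet
 facet normal 0.310 -0.901 0.302
  outer loop
   vertex 1.3 0.6 1.7
   vertex 4.1 2.1 3.3
   vertex 1.1 0.9 2.8
  endloop
 endfacet
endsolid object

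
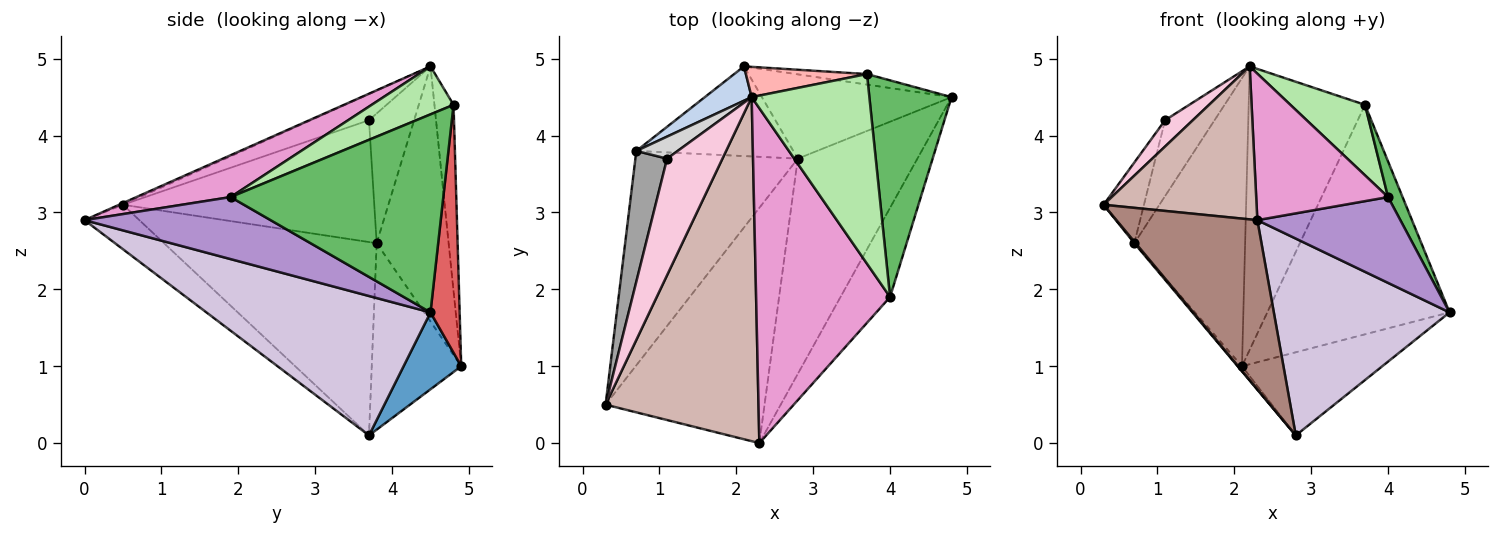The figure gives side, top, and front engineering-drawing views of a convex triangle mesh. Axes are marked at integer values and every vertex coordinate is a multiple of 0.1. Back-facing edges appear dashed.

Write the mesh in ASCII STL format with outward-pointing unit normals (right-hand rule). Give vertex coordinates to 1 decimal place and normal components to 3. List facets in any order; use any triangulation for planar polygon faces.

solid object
 facet normal 0.277 0.675 -0.684
  outer loop
   vertex 2.8 3.7 0.1
   vertex 2.1 4.9 1.0
   vertex 4.8 4.5 1.7
  endloop
 endfacet
 facet normal -0.542 0.834 0.099
  outer loop
   vertex 0.7 3.8 2.6
   vertex 2.2 4.5 4.9
   vertex 2.1 4.9 1.0
  endloop
 endfacet
 facet normal -0.766 -0.005 -0.643
  outer loop
   vertex 0.7 3.8 2.6
   vertex 2.8 3.7 0.1
   vertex 0.3 0.5 3.1
  endloop
 endfacet
 facet normal -0.764 0.037 -0.644
  outer loop
   vertex 0.7 3.8 2.6
   vertex 2.1 4.9 1.0
   vertex 2.8 3.7 0.1
  endloop
 endfacet
 facet normal 0.922 -0.063 0.383
  outer loop
   vertex 3.7 4.8 4.4
   vertex 4.0 1.9 3.2
   vertex 4.8 4.5 1.7
  endloop
 endfacet
 facet normal 0.357 -0.325 0.876
  outer loop
   vertex 3.7 4.8 4.4
   vertex 2.2 4.5 4.9
   vertex 4.0 1.9 3.2
  endloop
 endfacet
 facet normal 0.158 0.986 -0.045
  outer loop
   vertex 3.7 4.8 4.4
   vertex 4.8 4.5 1.7
   vertex 2.1 4.9 1.0
  endloop
 endfacet
 facet normal -0.161 0.981 0.105
  outer loop
   vertex 3.7 4.8 4.4
   vertex 2.1 4.9 1.0
   vertex 2.2 4.5 4.9
  endloop
 endfacet
 facet normal 0.670 -0.515 -0.535
  outer loop
   vertex 2.3 0.0 2.9
   vertex 4.8 4.5 1.7
   vertex 4.0 1.9 3.2
  endloop
 endfacet
 facet normal 0.652 -0.512 -0.559
  outer loop
   vertex 2.3 0.0 2.9
   vertex 2.8 3.7 0.1
   vertex 4.8 4.5 1.7
  endloop
 endfacet
 facet normal -0.221 -0.569 -0.792
  outer loop
   vertex 2.3 0.0 2.9
   vertex 0.3 0.5 3.1
   vertex 2.8 3.7 0.1
  endloop
 endfacet
 facet normal -0.010 -0.406 0.914
  outer loop
   vertex 2.3 0.0 2.9
   vertex 2.2 4.5 4.9
   vertex 0.3 0.5 3.1
  endloop
 endfacet
 facet normal 0.275 -0.385 0.881
  outer loop
   vertex 2.3 0.0 2.9
   vertex 4.0 1.9 3.2
   vertex 2.2 4.5 4.9
  endloop
 endfacet
 facet normal -0.418 -0.200 0.886
  outer loop
   vertex 1.1 3.7 4.2
   vertex 0.3 0.5 3.1
   vertex 2.2 4.5 4.9
  endloop
 endfacet
 facet normal -0.956 0.154 0.249
  outer loop
   vertex 1.1 3.7 4.2
   vertex 0.7 3.8 2.6
   vertex 0.3 0.5 3.1
  endloop
 endfacet
 facet normal -0.659 0.722 0.210
  outer loop
   vertex 1.1 3.7 4.2
   vertex 2.2 4.5 4.9
   vertex 0.7 3.8 2.6
  endloop
 endfacet
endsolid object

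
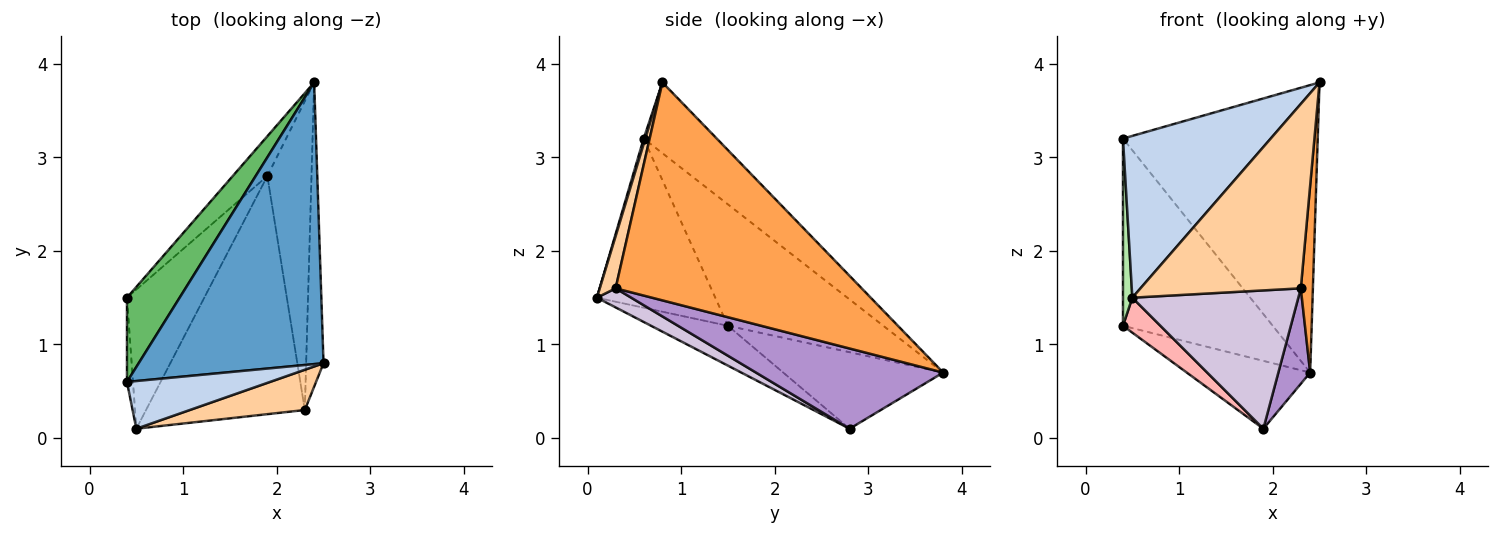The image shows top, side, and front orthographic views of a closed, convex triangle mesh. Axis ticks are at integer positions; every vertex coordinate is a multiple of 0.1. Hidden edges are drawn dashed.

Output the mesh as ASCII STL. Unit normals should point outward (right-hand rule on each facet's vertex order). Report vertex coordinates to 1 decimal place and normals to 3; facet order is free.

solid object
 facet normal -0.259 0.690 0.676
  outer loop
   vertex 2.4 3.8 0.7
   vertex 0.4 0.6 3.2
   vertex 2.5 0.8 3.8
  endloop
 endfacet
 facet normal 0.011 -0.959 0.283
  outer loop
   vertex 0.5 0.1 1.5
   vertex 2.5 0.8 3.8
   vertex 0.4 0.6 3.2
  endloop
 endfacet
 facet normal 0.996 -0.049 -0.079
  outer loop
   vertex 2.3 0.3 1.6
   vertex 2.4 3.8 0.7
   vertex 2.5 0.8 3.8
  endloop
 endfacet
 facet normal 0.096 -0.972 0.212
  outer loop
   vertex 2.3 0.3 1.6
   vertex 2.5 0.8 3.8
   vertex 0.5 0.1 1.5
  endloop
 endfacet
 facet normal -0.687 0.662 0.298
  outer loop
   vertex 0.4 1.5 1.2
   vertex 0.4 0.6 3.2
   vertex 2.4 3.8 0.7
  endloop
 endfacet
 facet normal -0.996 -0.079 -0.035
  outer loop
   vertex 0.4 1.5 1.2
   vertex 0.5 0.1 1.5
   vertex 0.4 0.6 3.2
  endloop
 endfacet
 facet normal -0.746 0.575 -0.337
  outer loop
   vertex 1.9 2.8 0.1
   vertex 0.4 1.5 1.2
   vertex 2.4 3.8 0.7
  endloop
 endfacet
 facet normal -0.447 -0.218 -0.867
  outer loop
   vertex 1.9 2.8 0.1
   vertex 0.5 0.1 1.5
   vertex 0.4 1.5 1.2
  endloop
 endfacet
 facet normal 0.867 -0.147 -0.477
  outer loop
   vertex 1.9 2.8 0.1
   vertex 2.4 3.8 0.7
   vertex 2.3 0.3 1.6
  endloop
 endfacet
 facet normal 0.103 -0.500 -0.860
  outer loop
   vertex 1.9 2.8 0.1
   vertex 2.3 0.3 1.6
   vertex 0.5 0.1 1.5
  endloop
 endfacet
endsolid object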